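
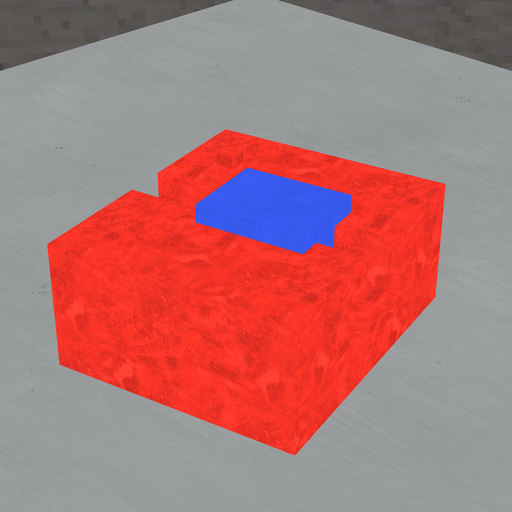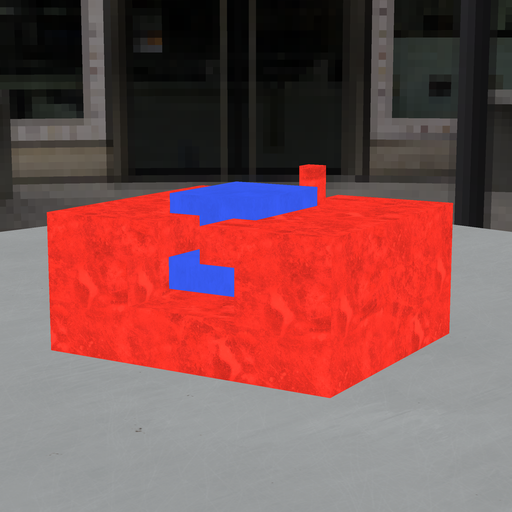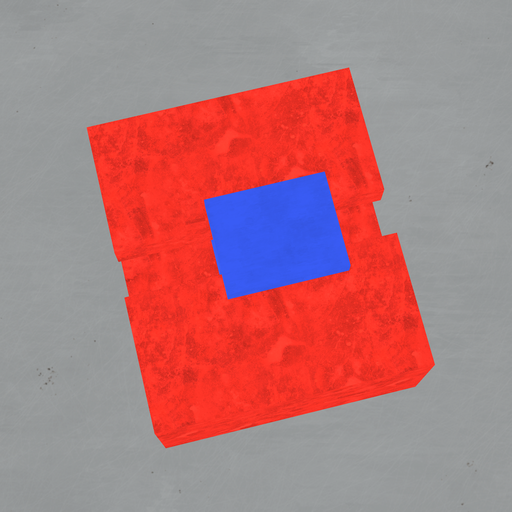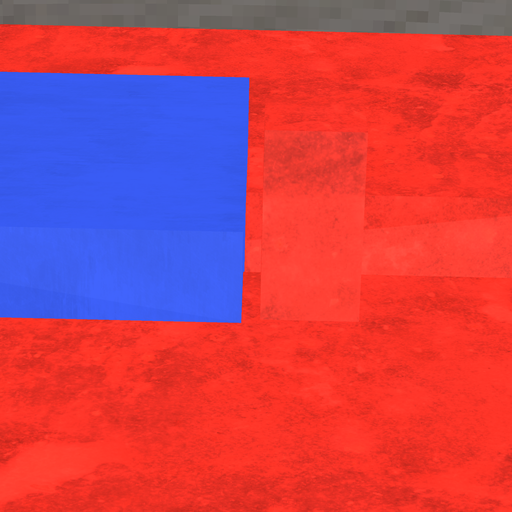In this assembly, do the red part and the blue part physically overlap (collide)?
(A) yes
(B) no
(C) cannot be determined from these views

(B) no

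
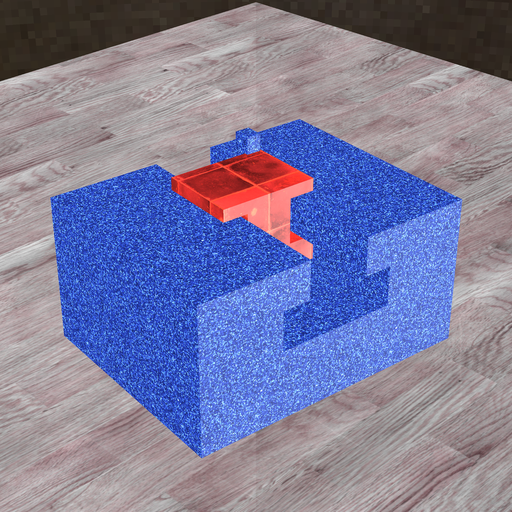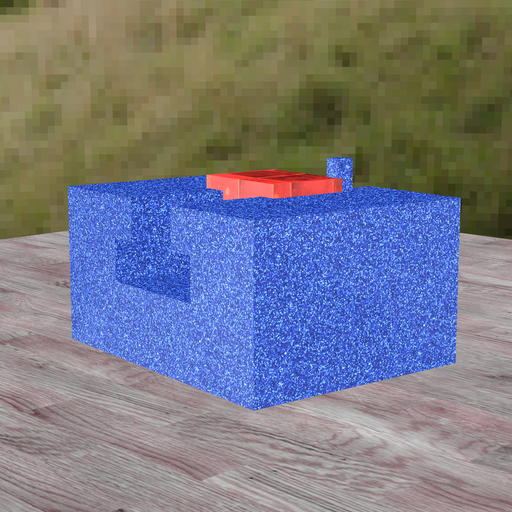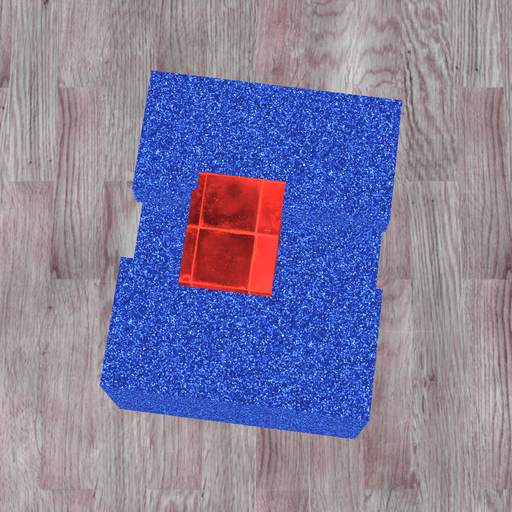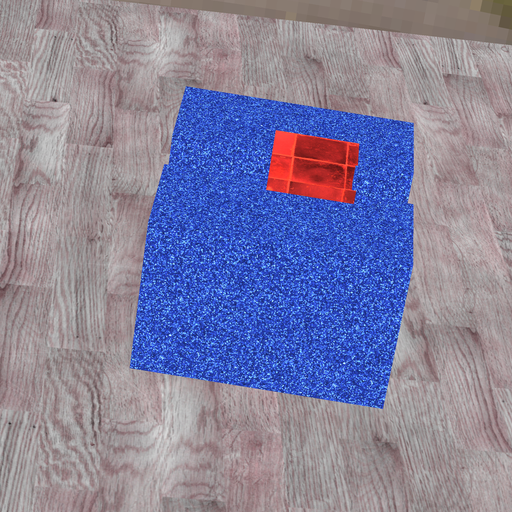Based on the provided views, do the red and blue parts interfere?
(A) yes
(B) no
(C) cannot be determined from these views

(A) yes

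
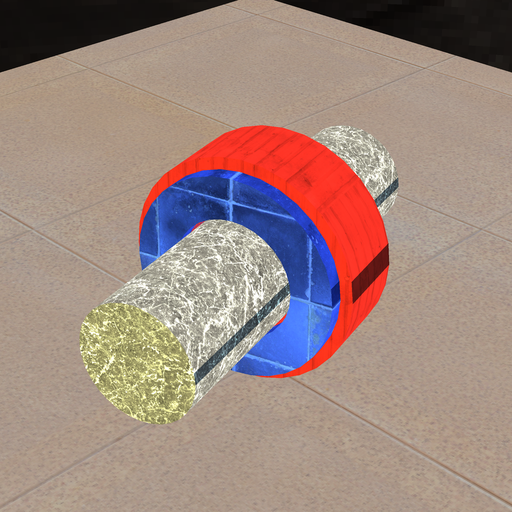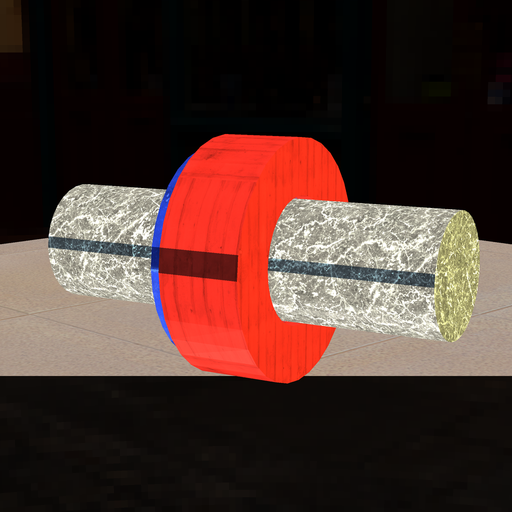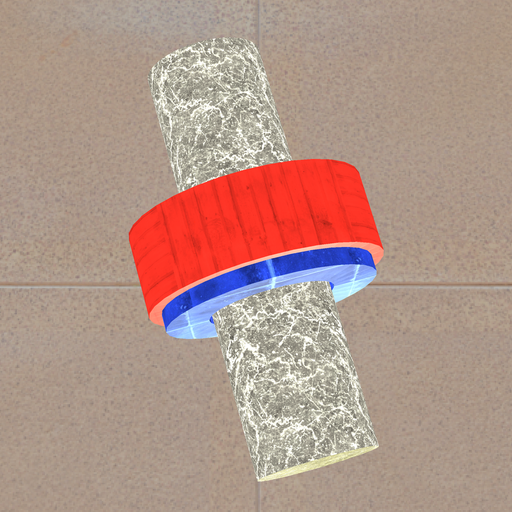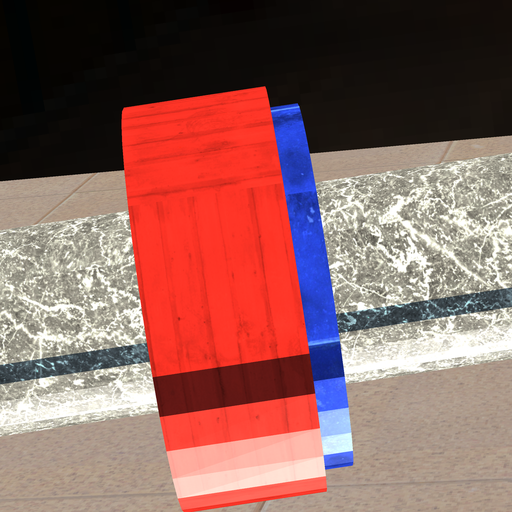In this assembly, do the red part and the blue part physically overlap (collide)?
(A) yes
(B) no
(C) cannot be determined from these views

(A) yes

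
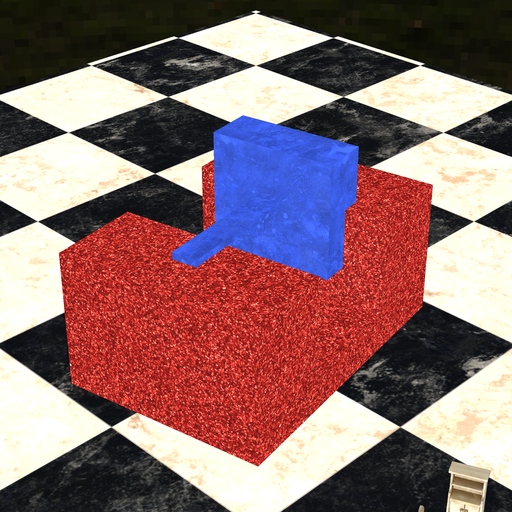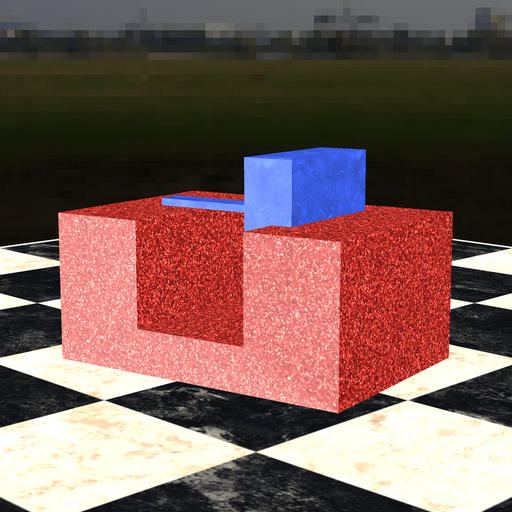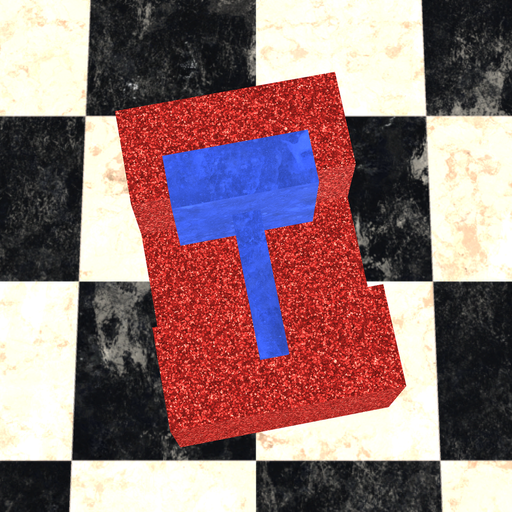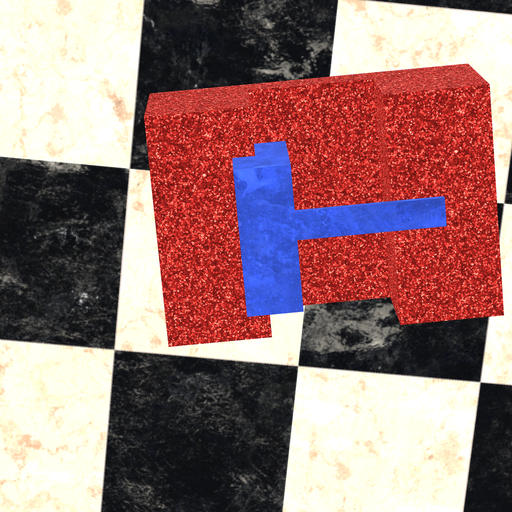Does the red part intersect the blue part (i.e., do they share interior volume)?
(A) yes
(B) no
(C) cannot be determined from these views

(A) yes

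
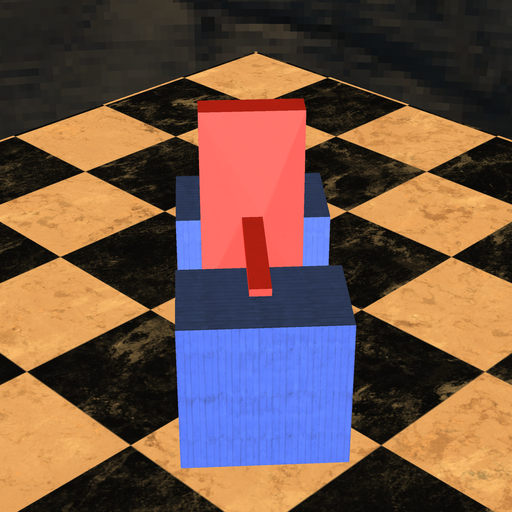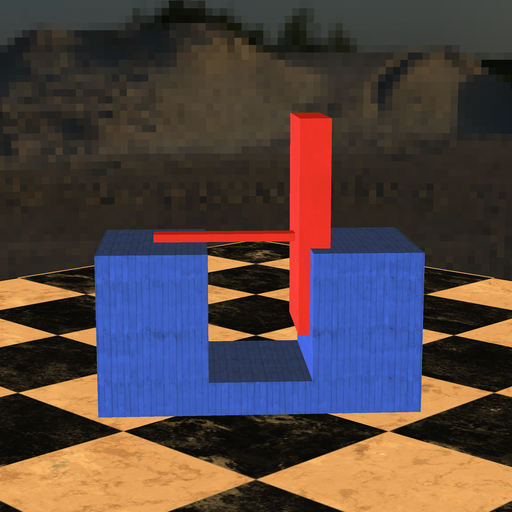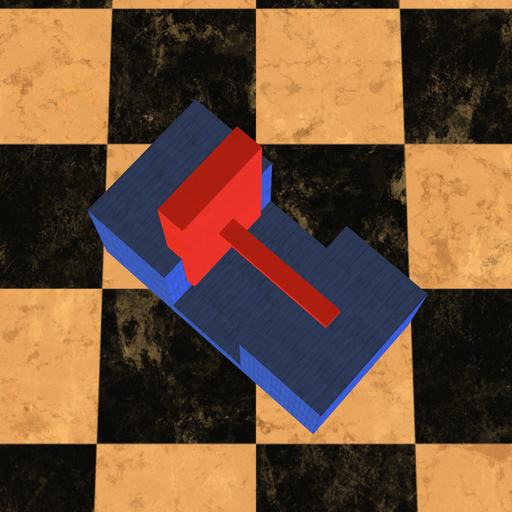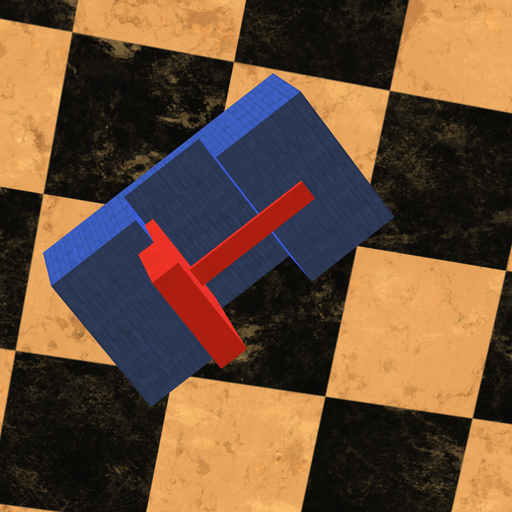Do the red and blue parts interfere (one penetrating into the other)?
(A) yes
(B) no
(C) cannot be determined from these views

(A) yes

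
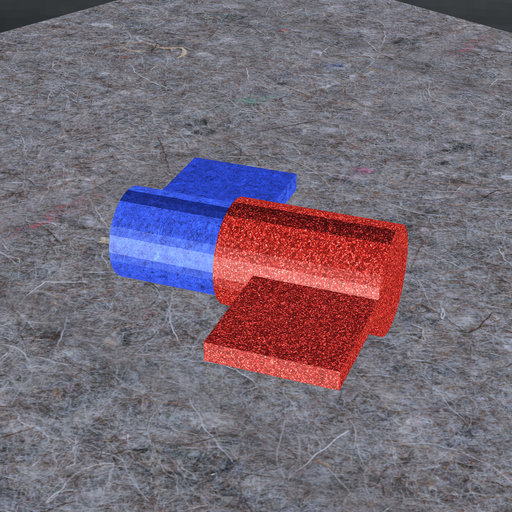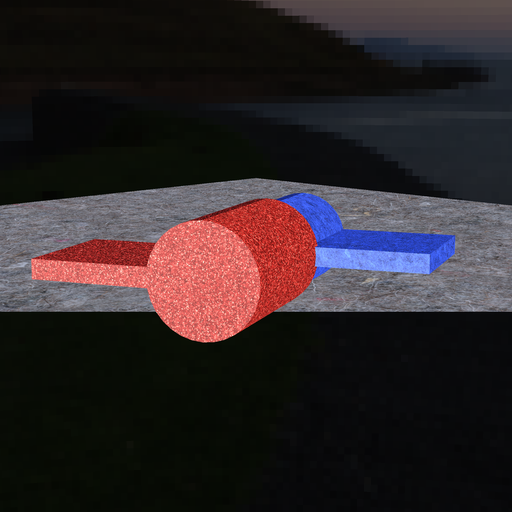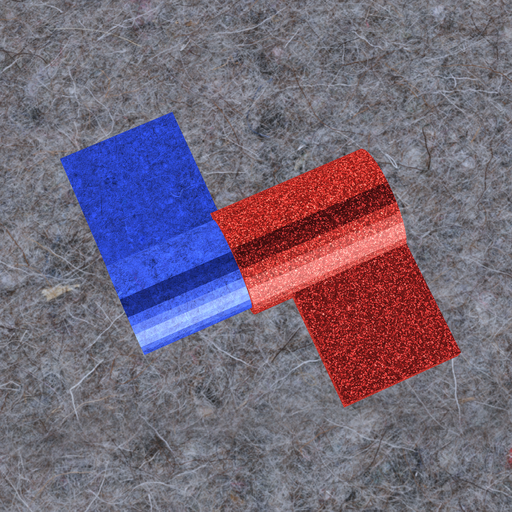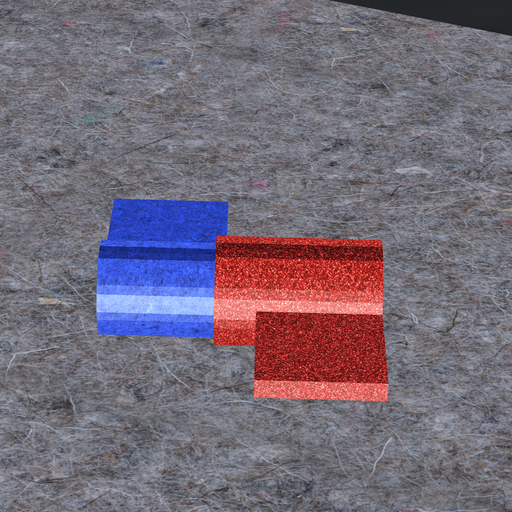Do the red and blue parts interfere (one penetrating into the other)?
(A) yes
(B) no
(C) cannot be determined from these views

(A) yes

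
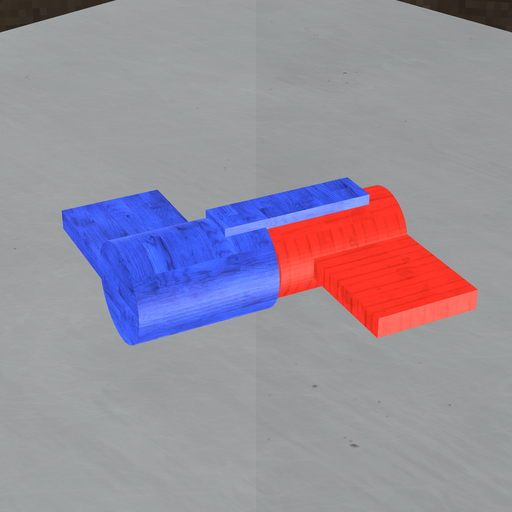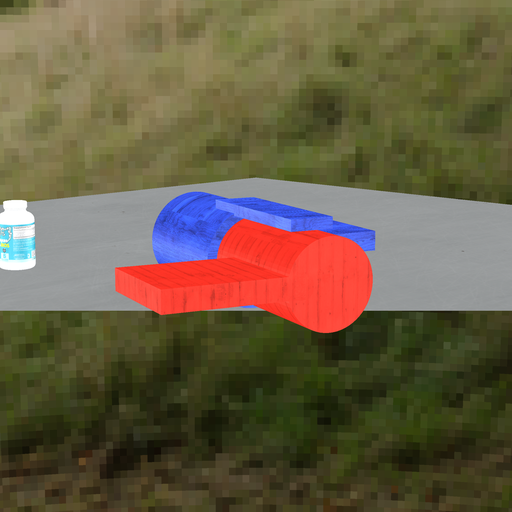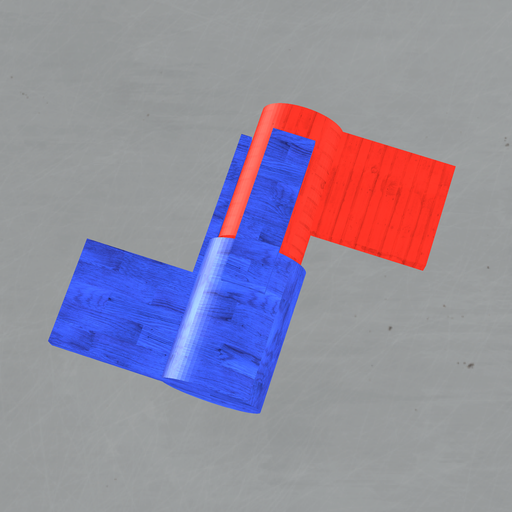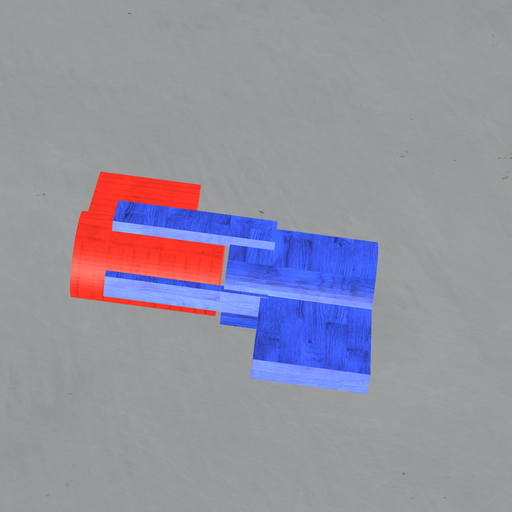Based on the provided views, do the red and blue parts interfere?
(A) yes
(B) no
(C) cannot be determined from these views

(B) no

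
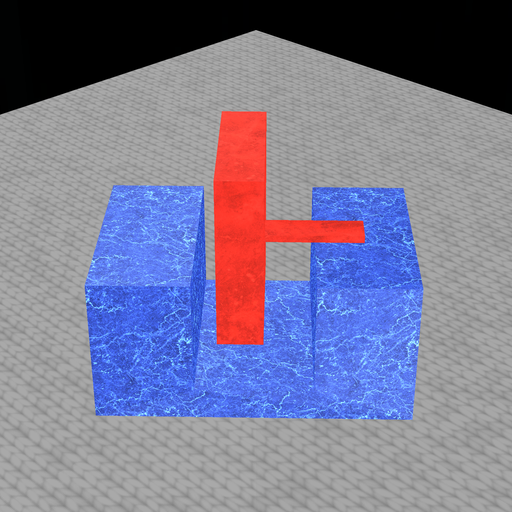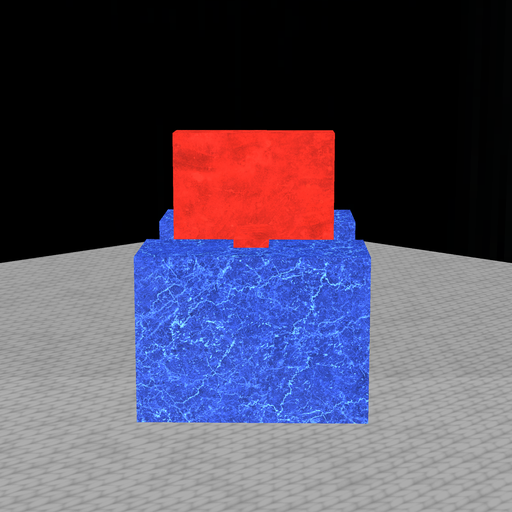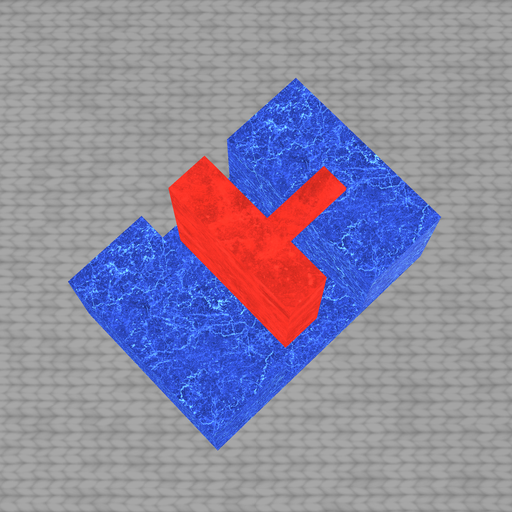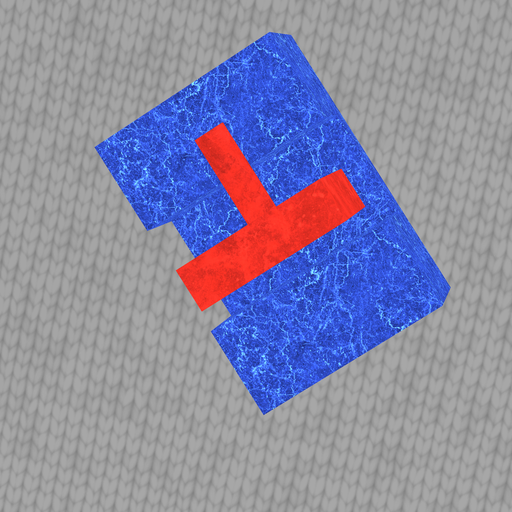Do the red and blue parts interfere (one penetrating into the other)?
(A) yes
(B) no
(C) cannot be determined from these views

(B) no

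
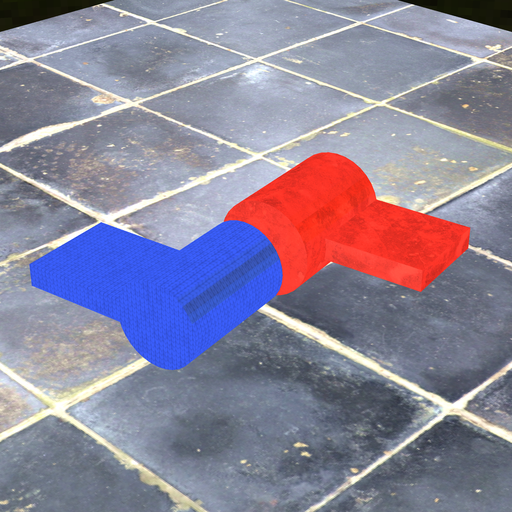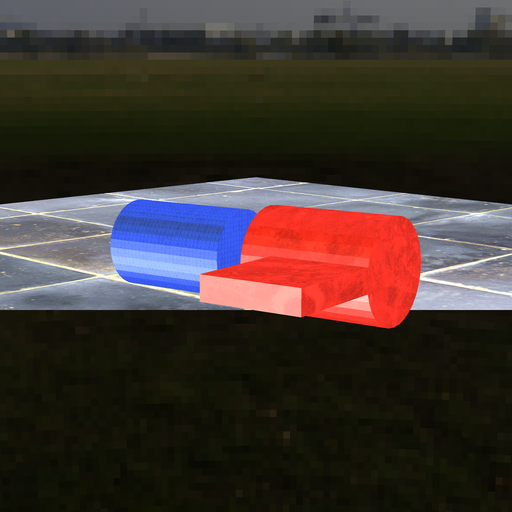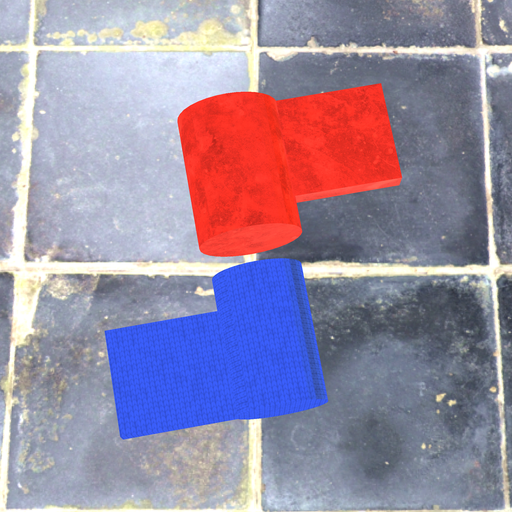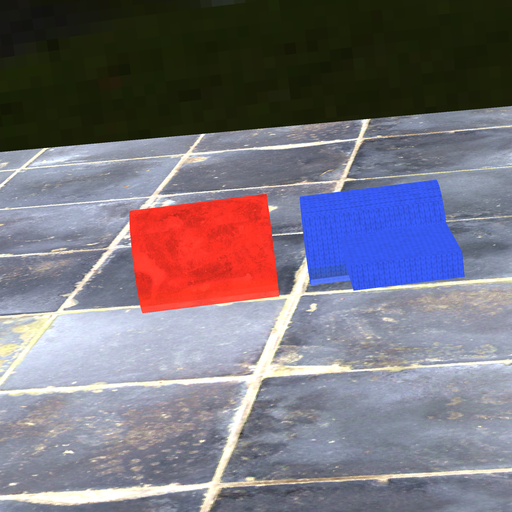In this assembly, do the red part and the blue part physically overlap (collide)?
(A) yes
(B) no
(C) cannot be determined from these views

(B) no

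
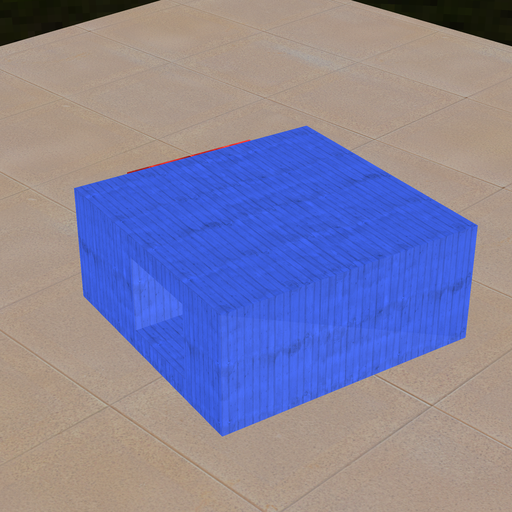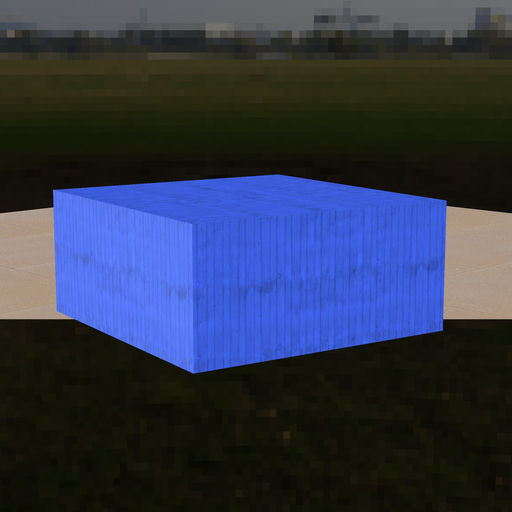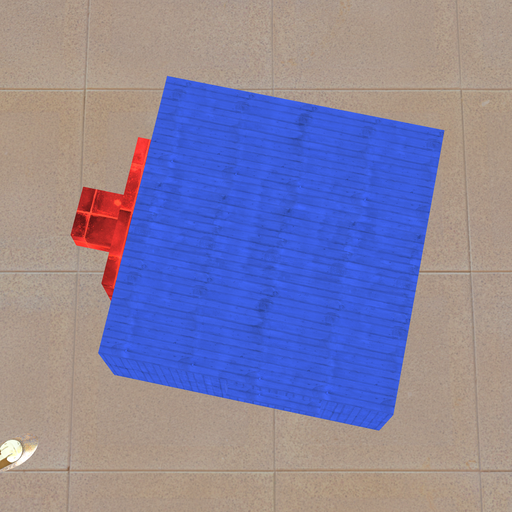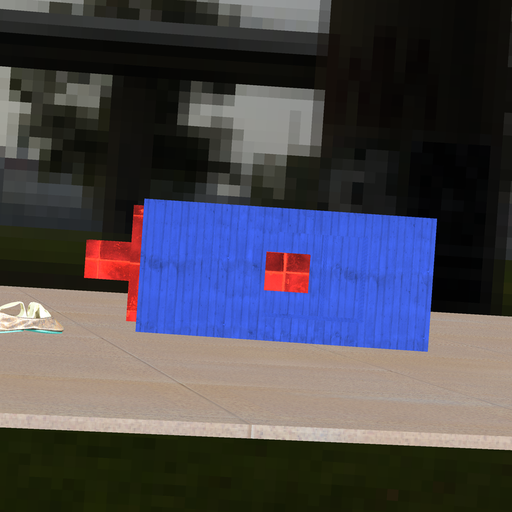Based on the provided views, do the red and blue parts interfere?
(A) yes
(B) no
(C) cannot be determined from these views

(B) no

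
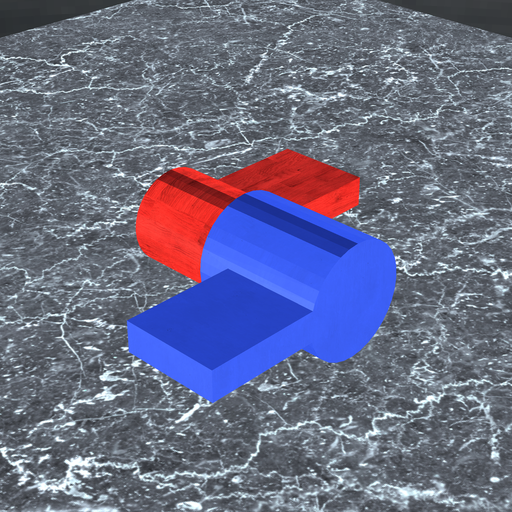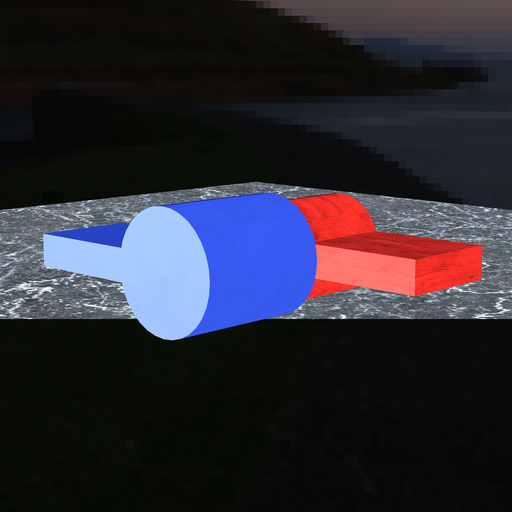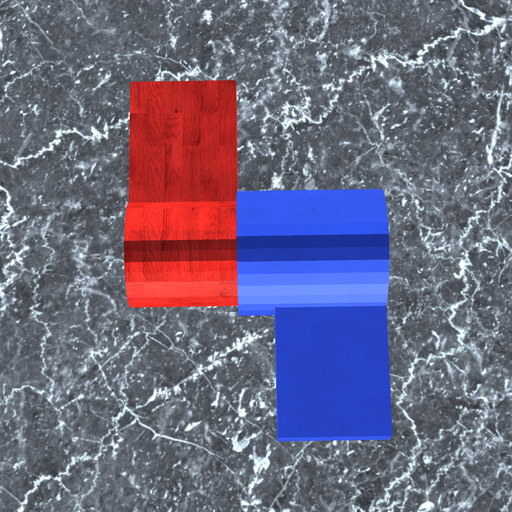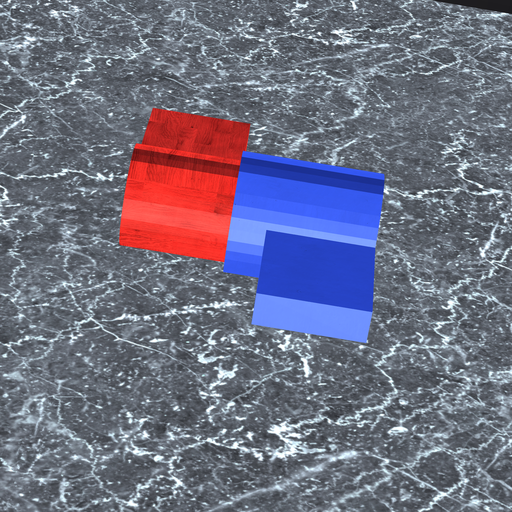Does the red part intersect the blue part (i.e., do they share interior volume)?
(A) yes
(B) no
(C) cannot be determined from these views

(A) yes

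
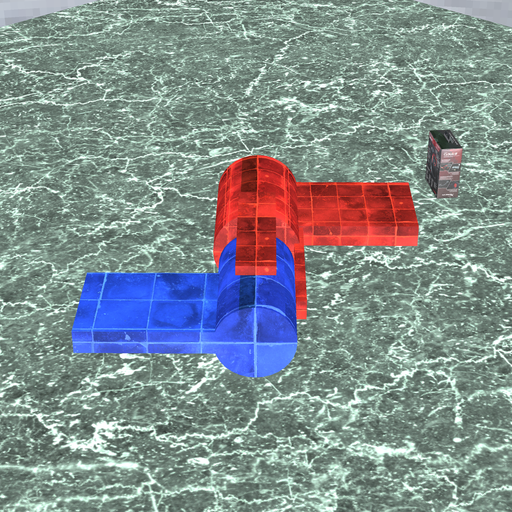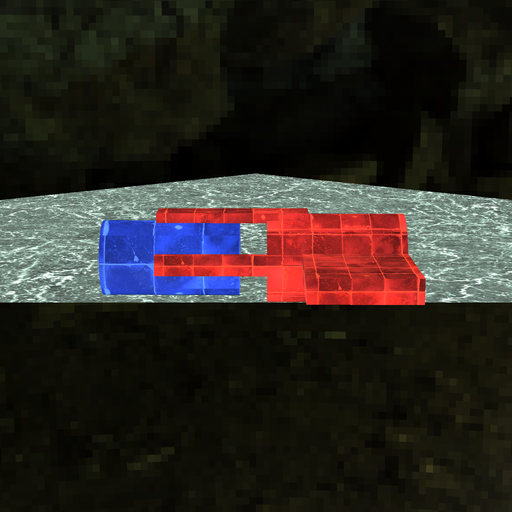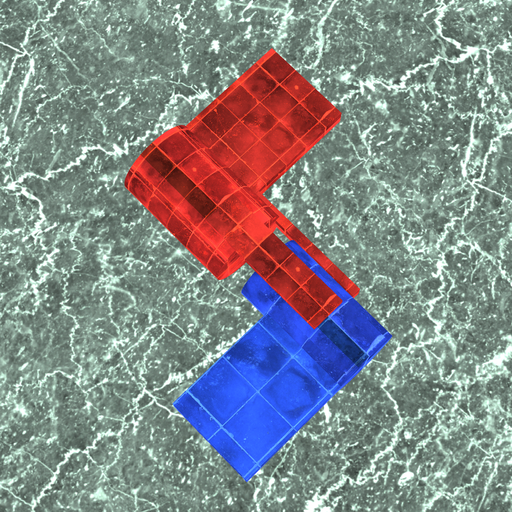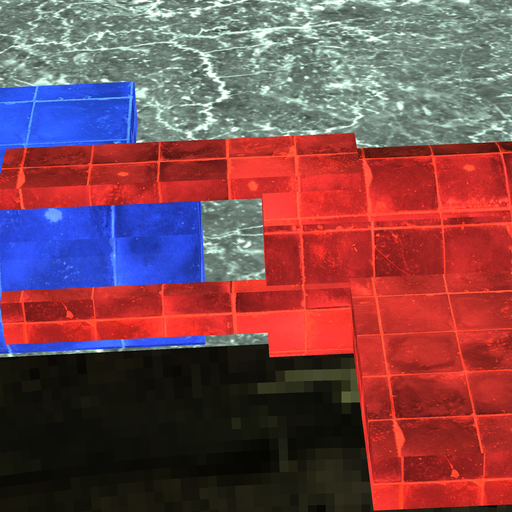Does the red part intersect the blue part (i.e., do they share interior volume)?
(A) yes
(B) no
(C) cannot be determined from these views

(B) no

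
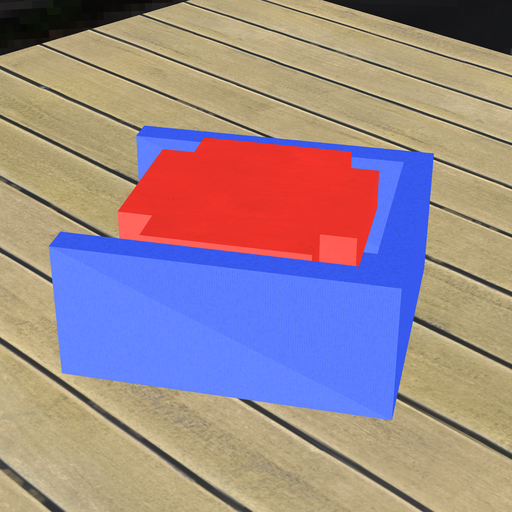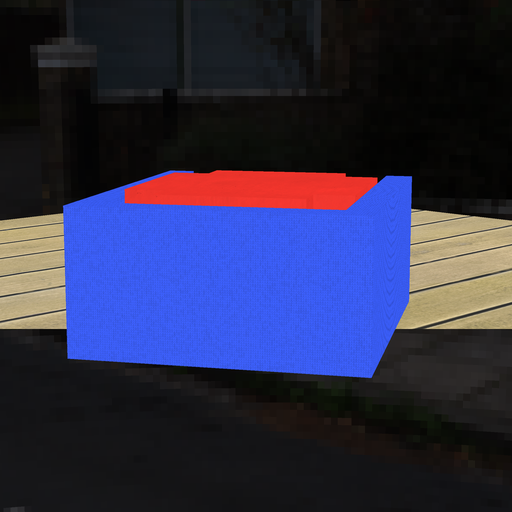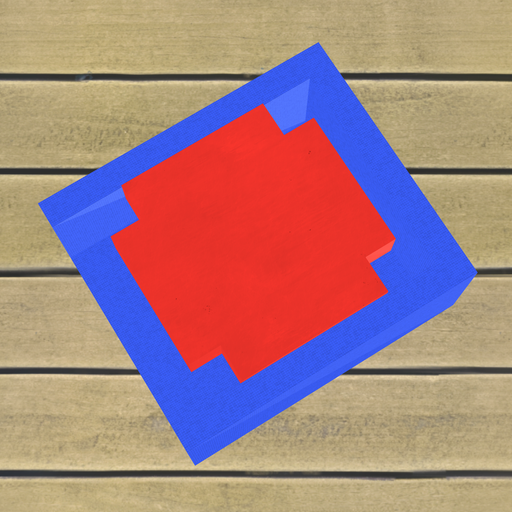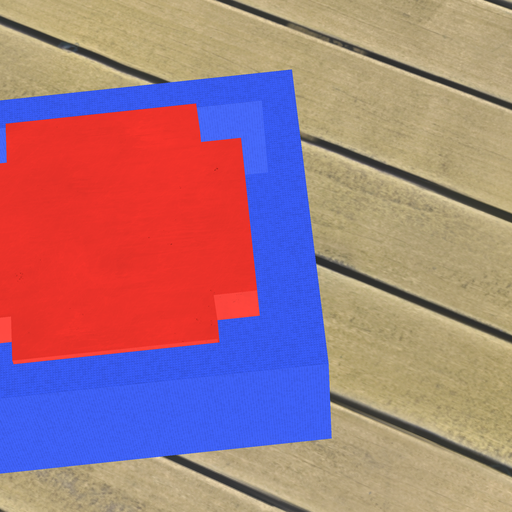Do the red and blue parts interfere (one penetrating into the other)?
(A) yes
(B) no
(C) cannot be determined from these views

(B) no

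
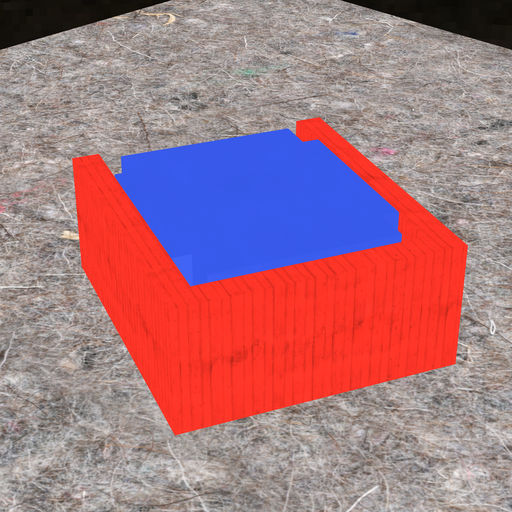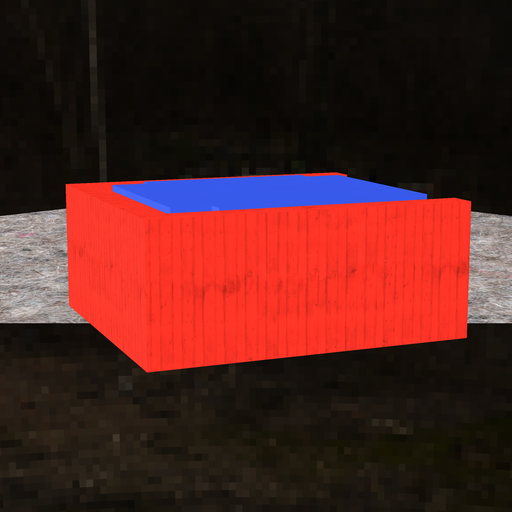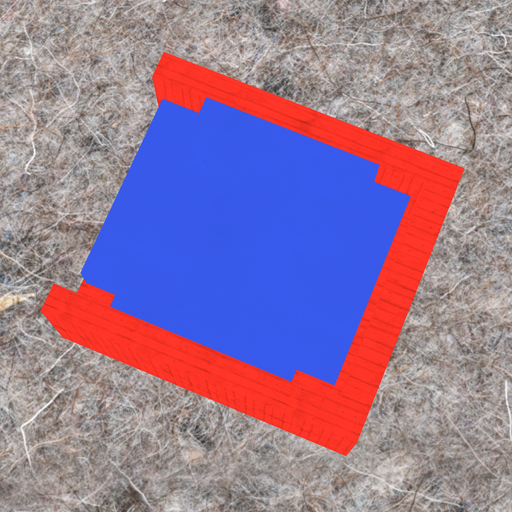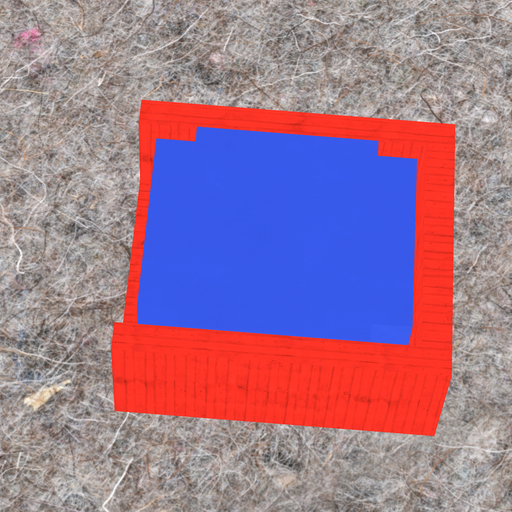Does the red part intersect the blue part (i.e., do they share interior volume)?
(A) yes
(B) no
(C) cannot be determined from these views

(B) no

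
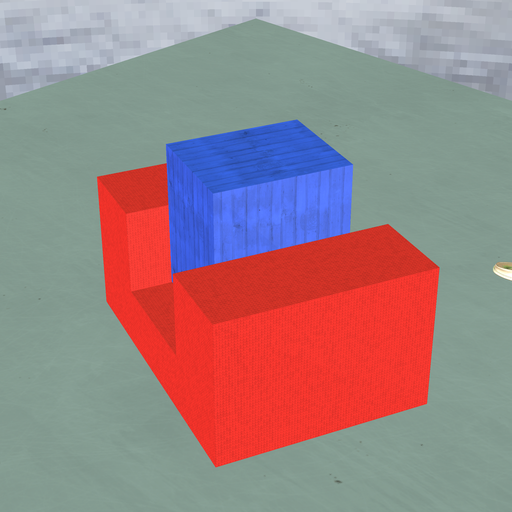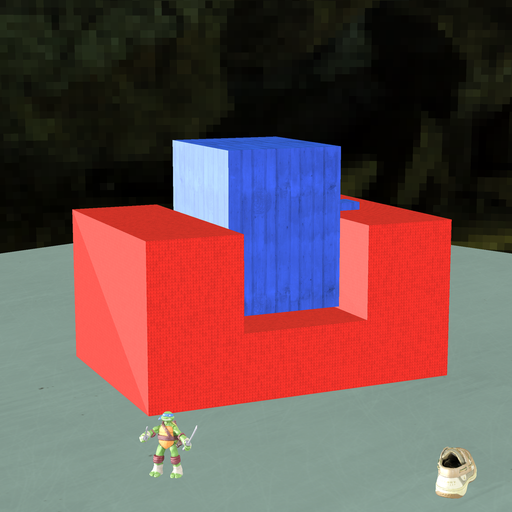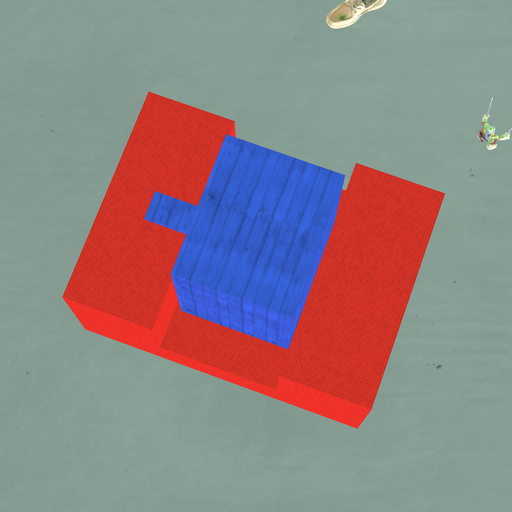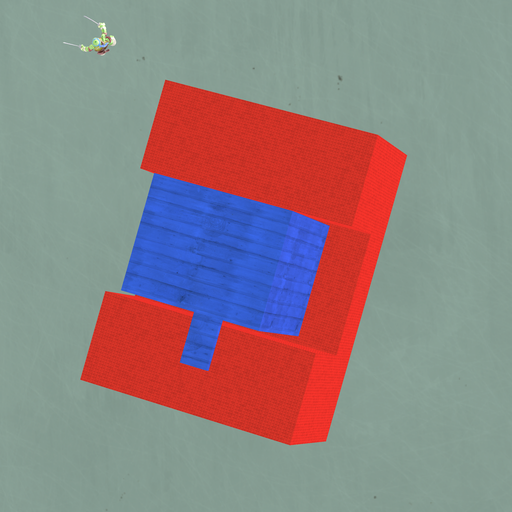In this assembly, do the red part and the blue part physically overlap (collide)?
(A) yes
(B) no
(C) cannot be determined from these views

(B) no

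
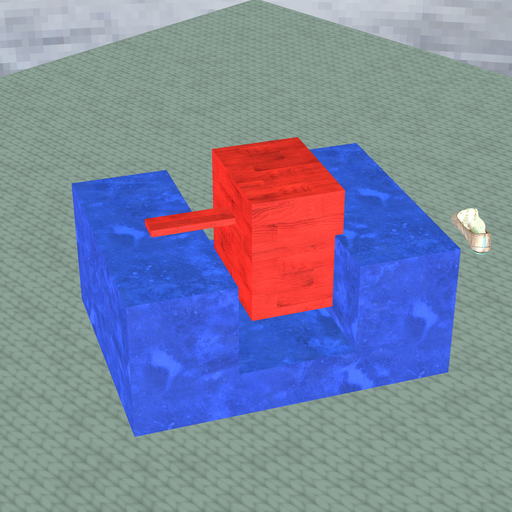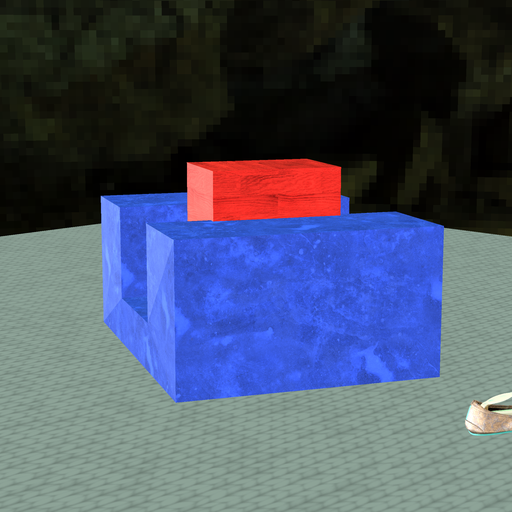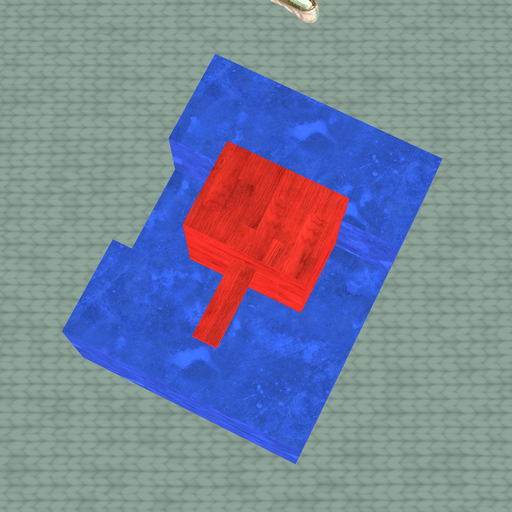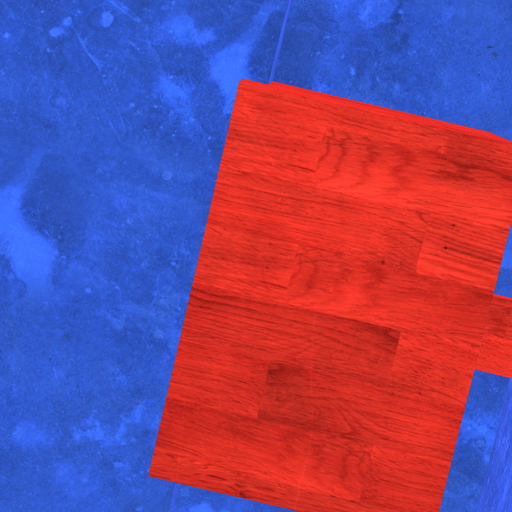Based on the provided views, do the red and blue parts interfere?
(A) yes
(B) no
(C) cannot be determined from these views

(A) yes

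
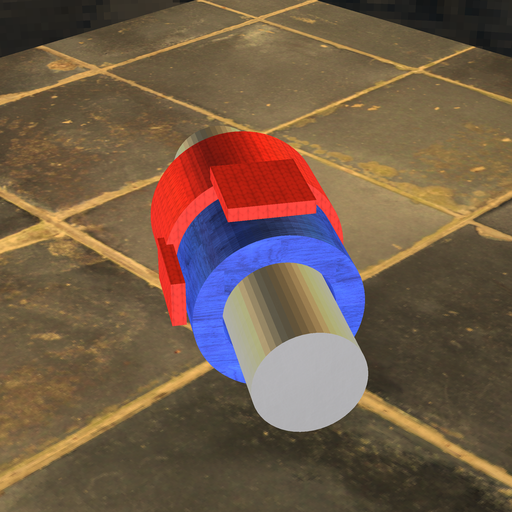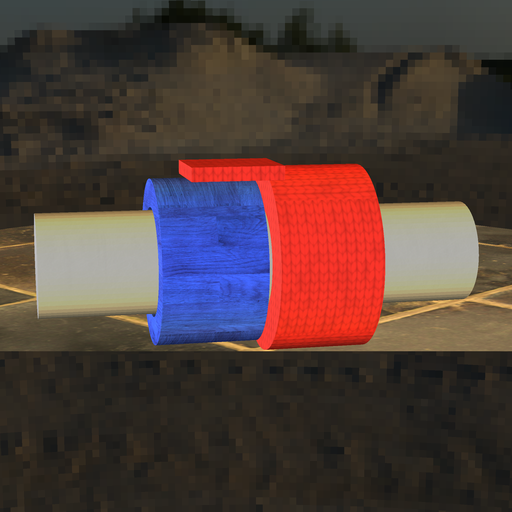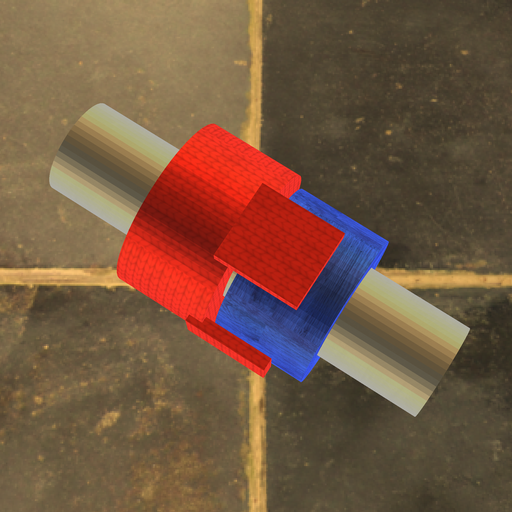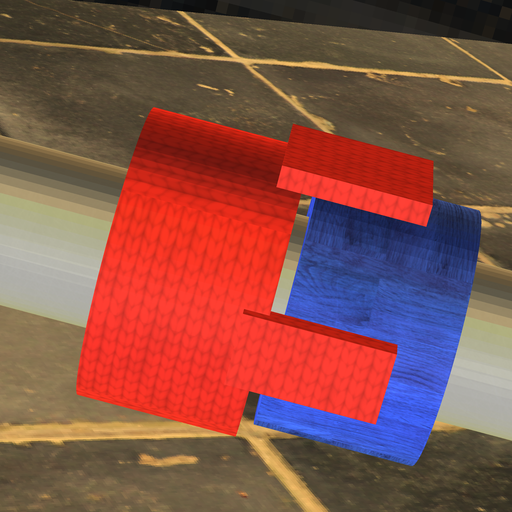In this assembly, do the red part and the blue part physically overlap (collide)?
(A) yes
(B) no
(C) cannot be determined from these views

(B) no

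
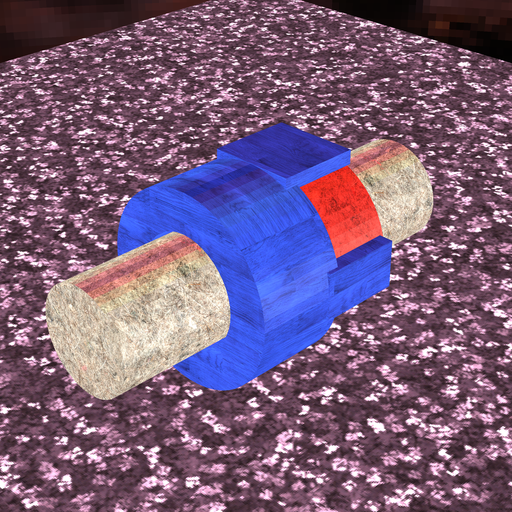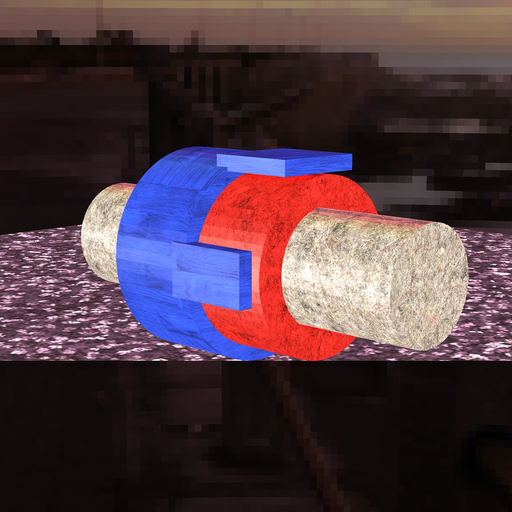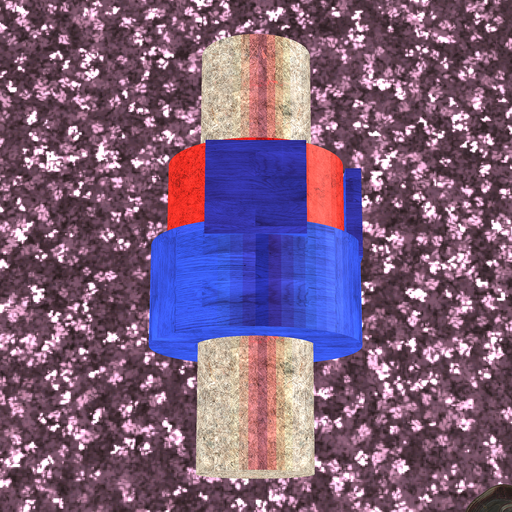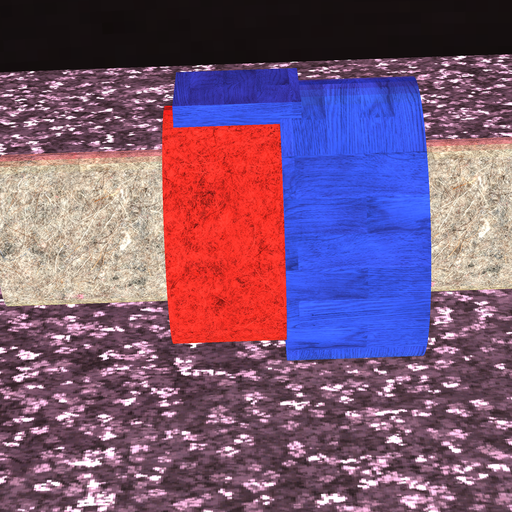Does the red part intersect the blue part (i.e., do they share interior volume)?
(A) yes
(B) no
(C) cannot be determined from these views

(A) yes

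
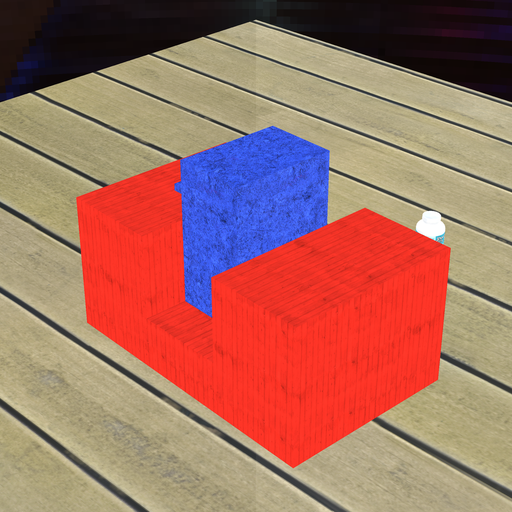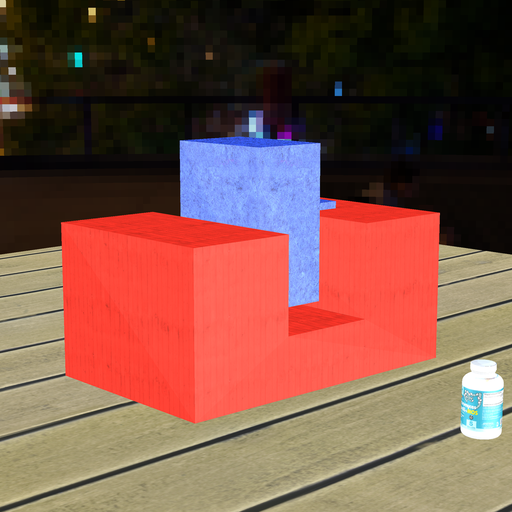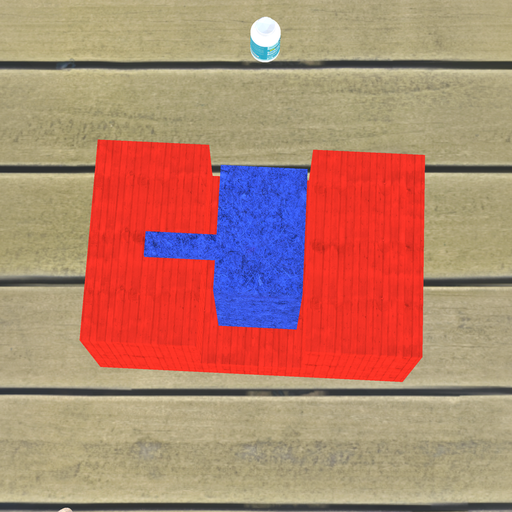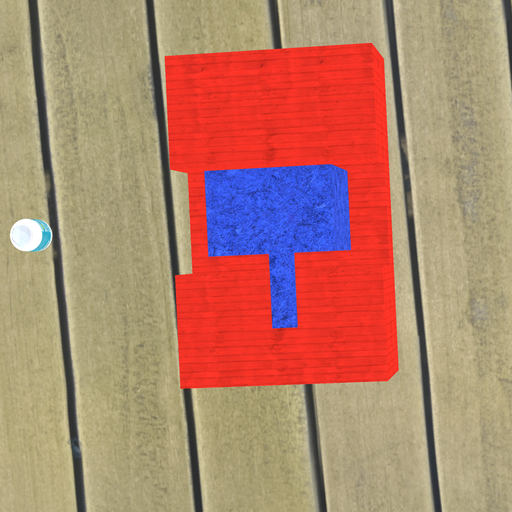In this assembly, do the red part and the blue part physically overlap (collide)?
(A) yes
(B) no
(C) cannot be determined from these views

(B) no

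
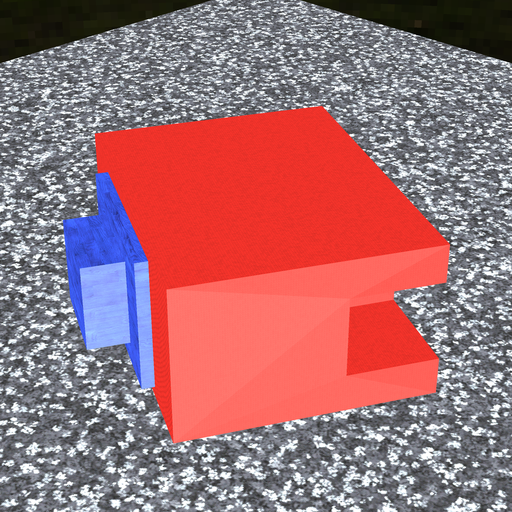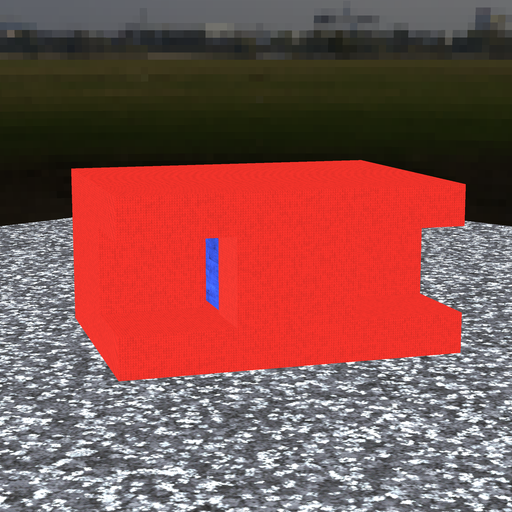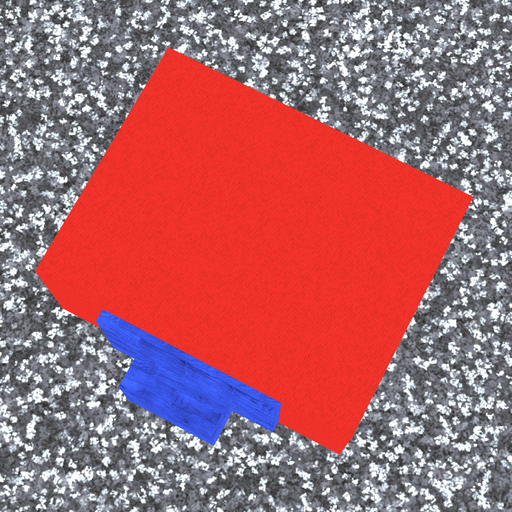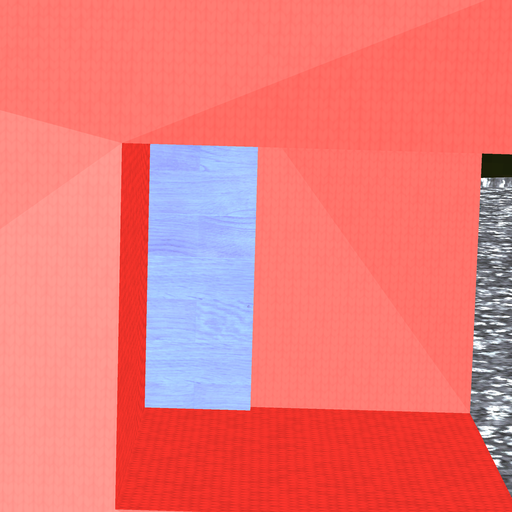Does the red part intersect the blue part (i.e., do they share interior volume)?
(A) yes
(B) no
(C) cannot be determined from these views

(A) yes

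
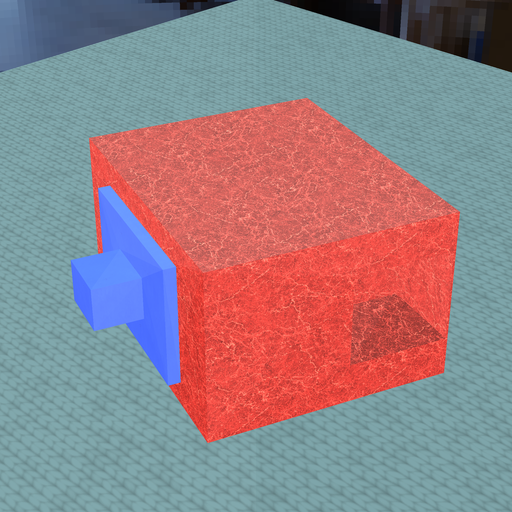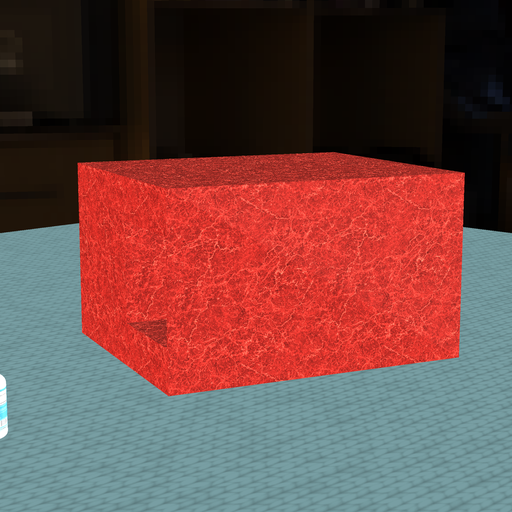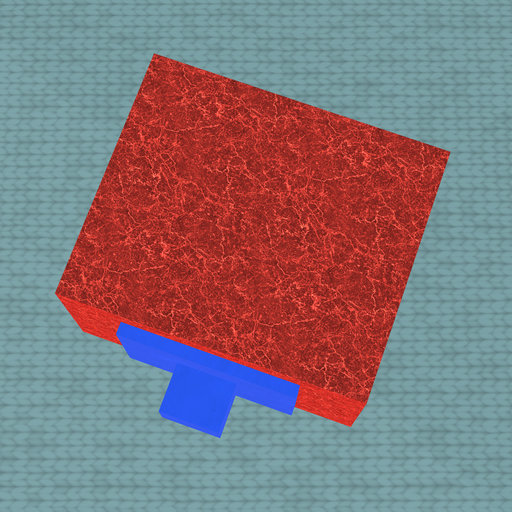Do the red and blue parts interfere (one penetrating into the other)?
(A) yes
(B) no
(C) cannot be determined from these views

(C) cannot be determined from these views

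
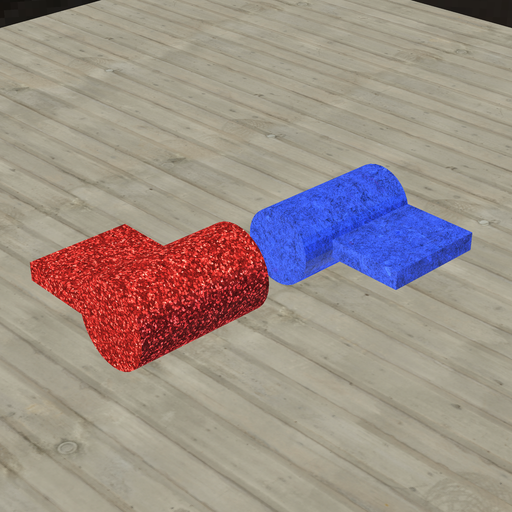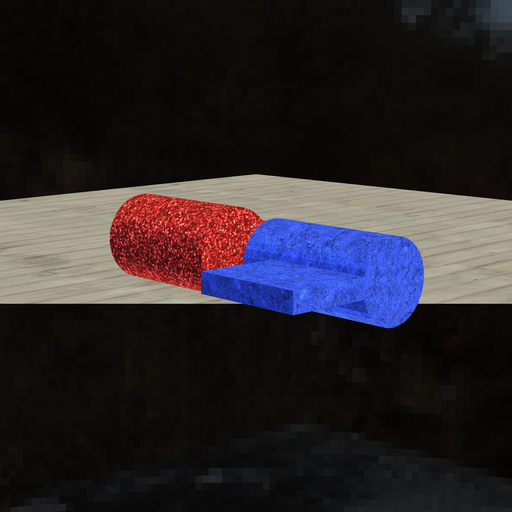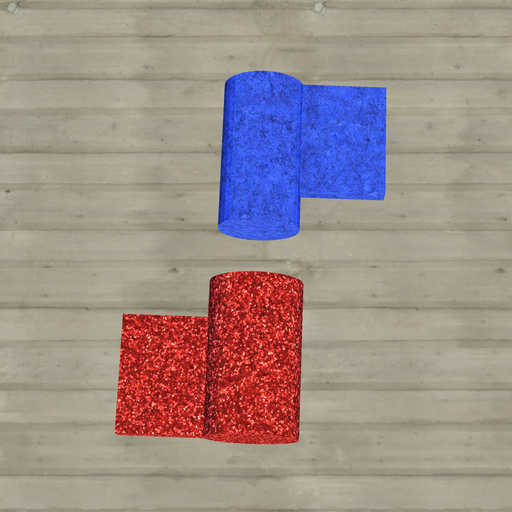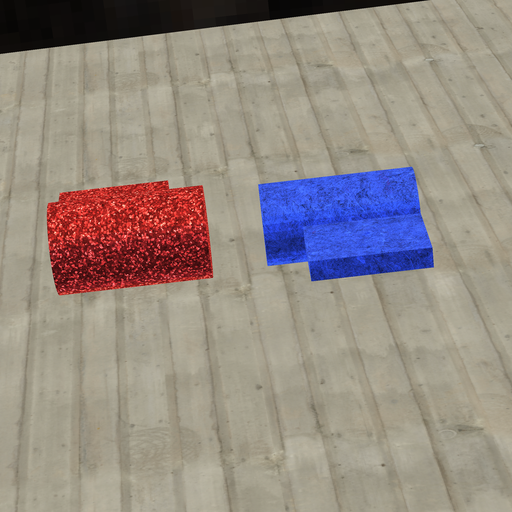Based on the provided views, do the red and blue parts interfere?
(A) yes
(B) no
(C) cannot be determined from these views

(B) no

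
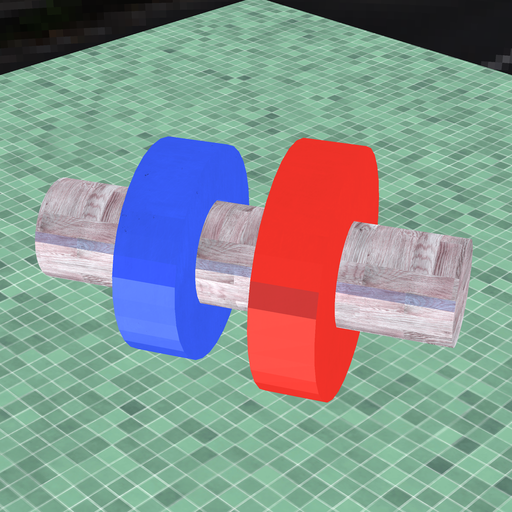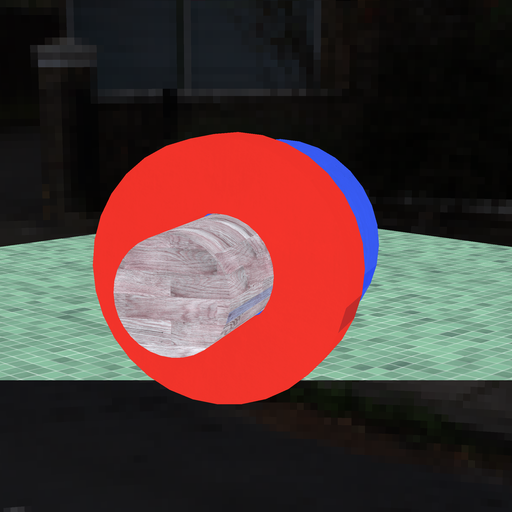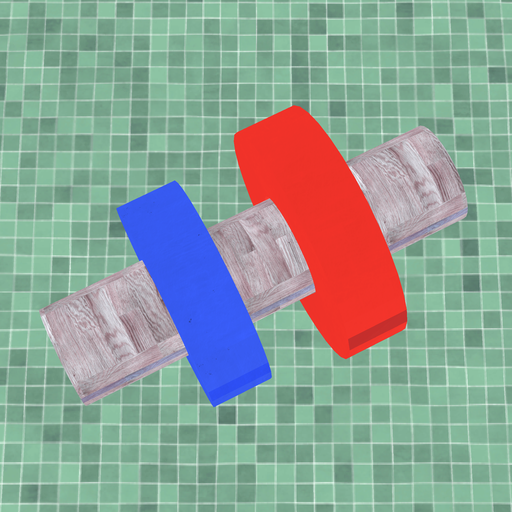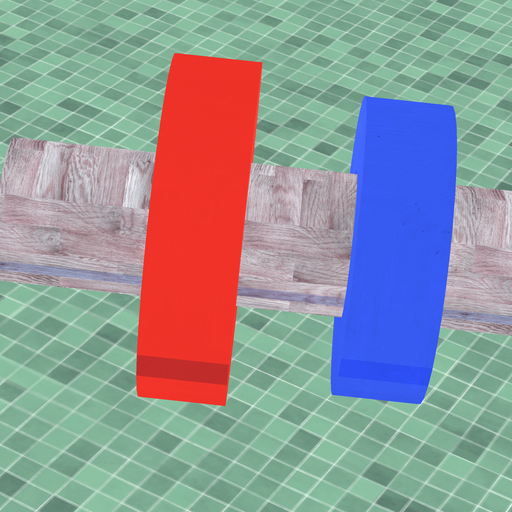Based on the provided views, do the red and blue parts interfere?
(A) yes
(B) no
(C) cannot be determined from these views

(B) no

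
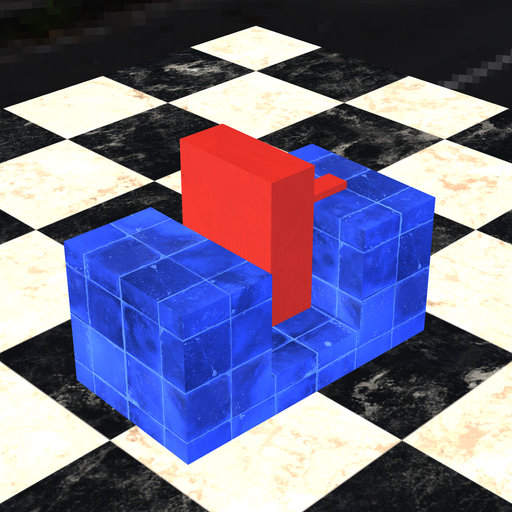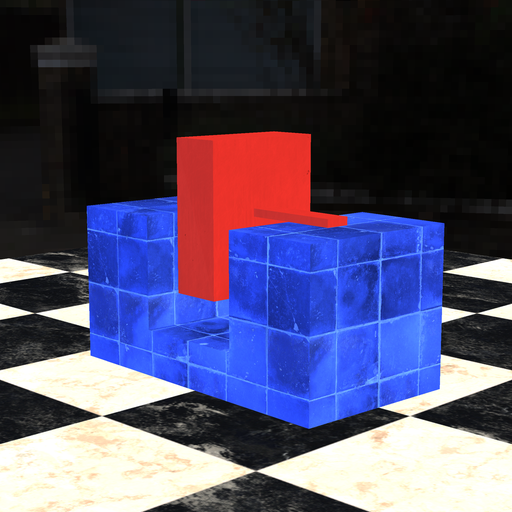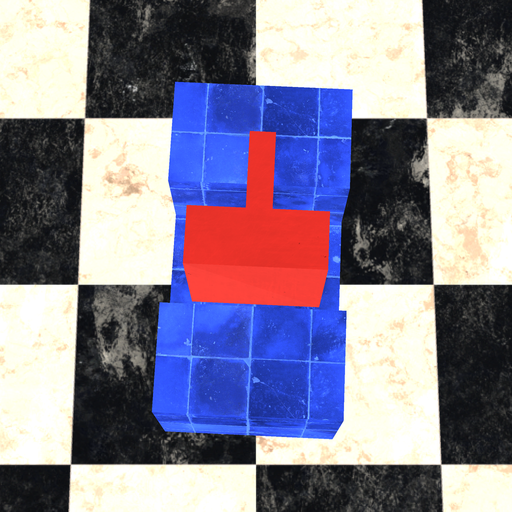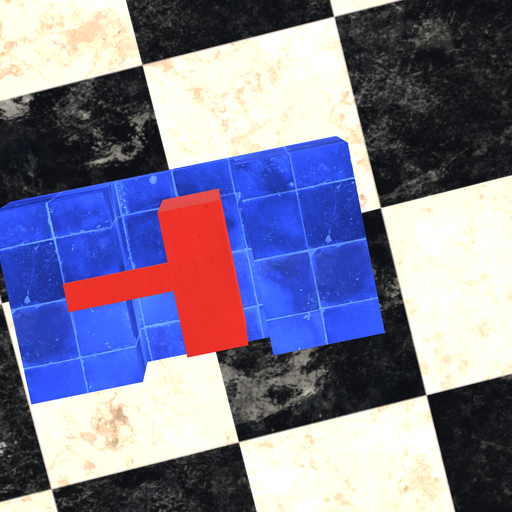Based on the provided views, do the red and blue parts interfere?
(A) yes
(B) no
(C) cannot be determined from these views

(B) no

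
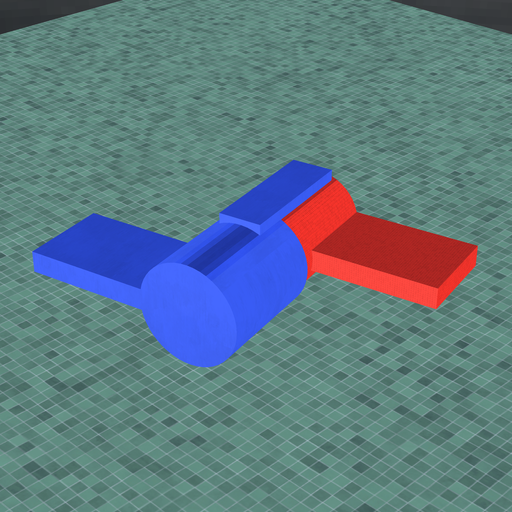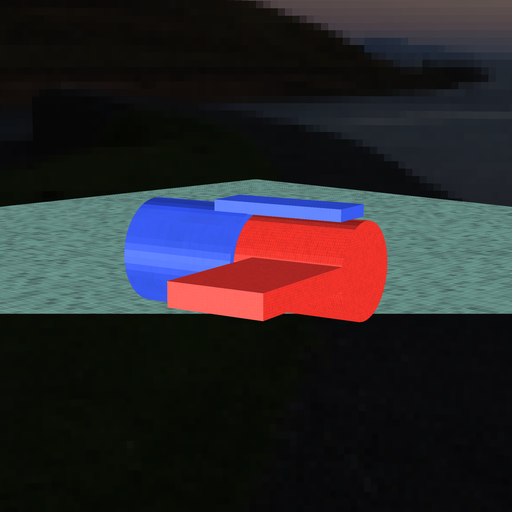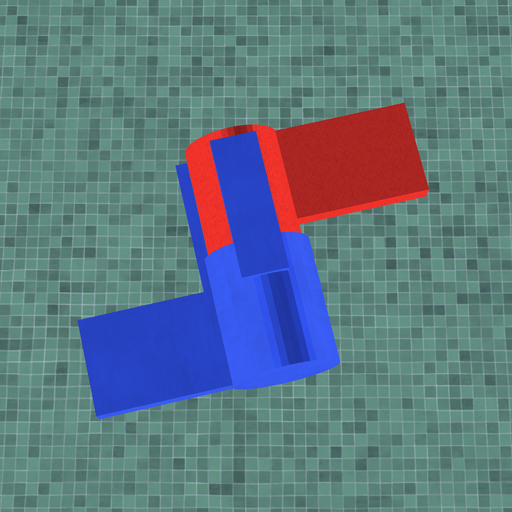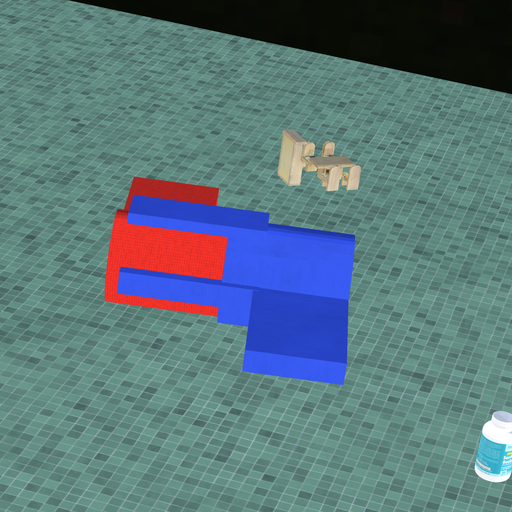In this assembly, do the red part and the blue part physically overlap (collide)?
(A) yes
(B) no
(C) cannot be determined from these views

(A) yes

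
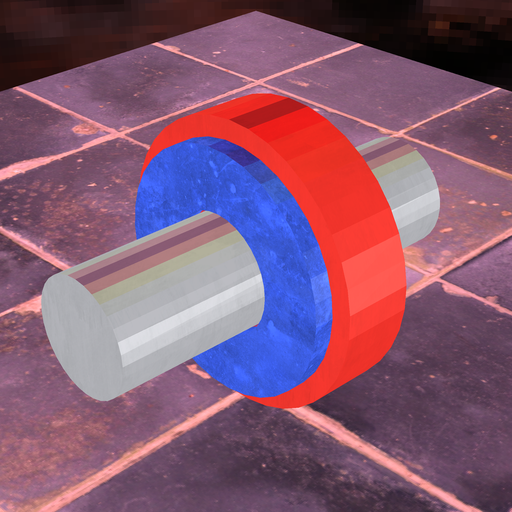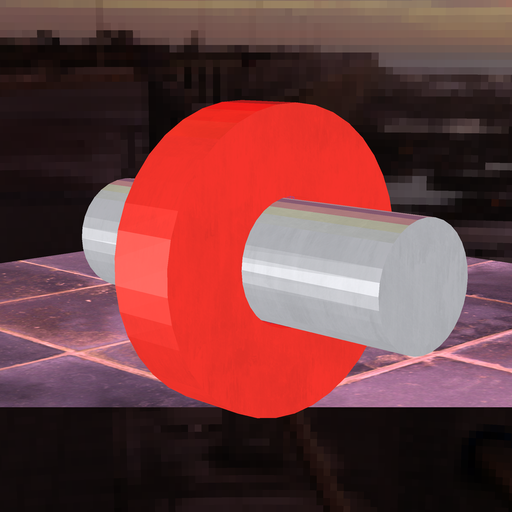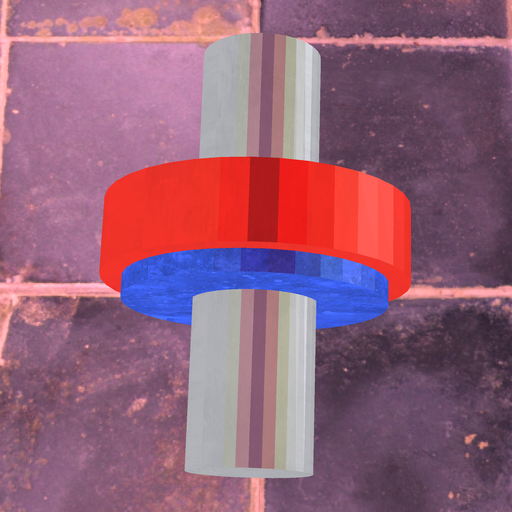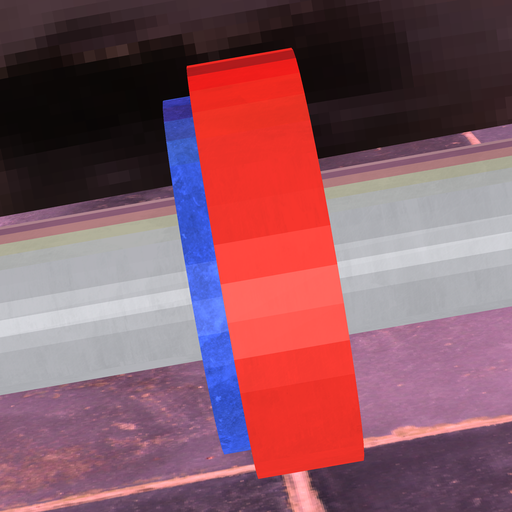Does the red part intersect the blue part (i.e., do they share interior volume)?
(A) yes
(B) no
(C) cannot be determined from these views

(A) yes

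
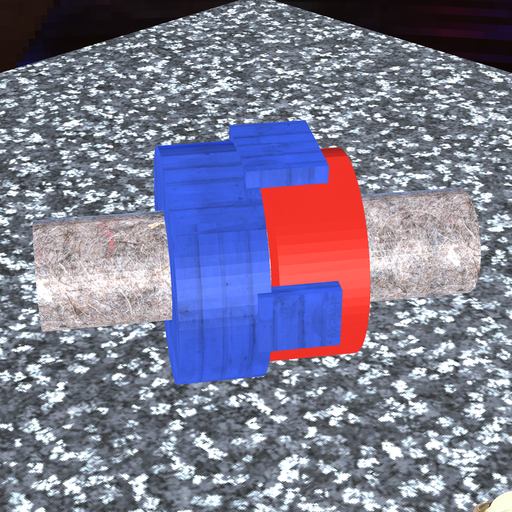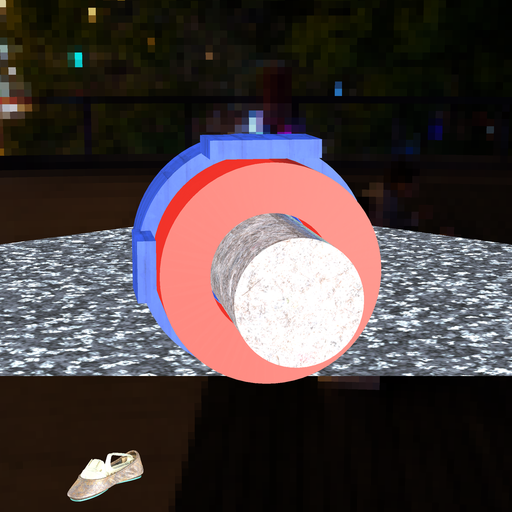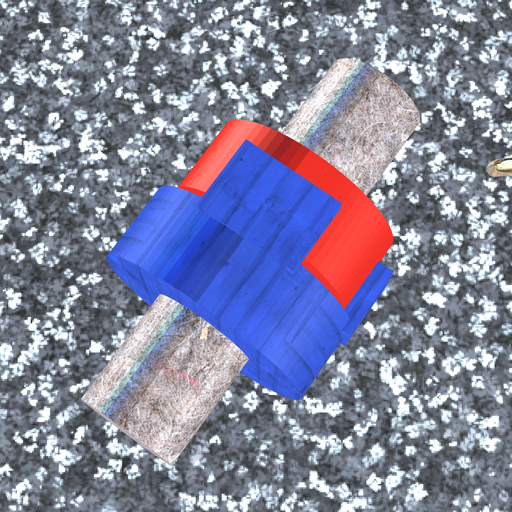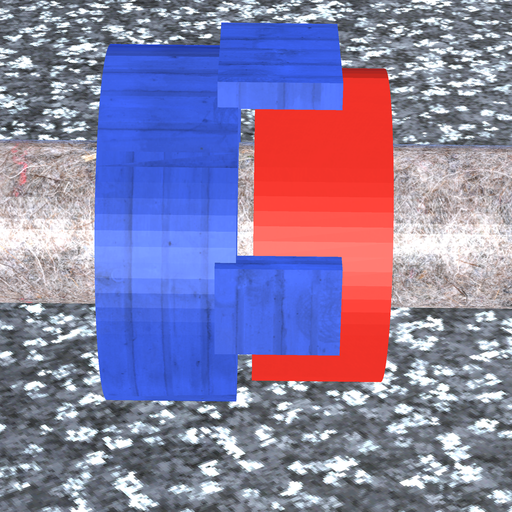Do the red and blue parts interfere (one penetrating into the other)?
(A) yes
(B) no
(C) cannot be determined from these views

(B) no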